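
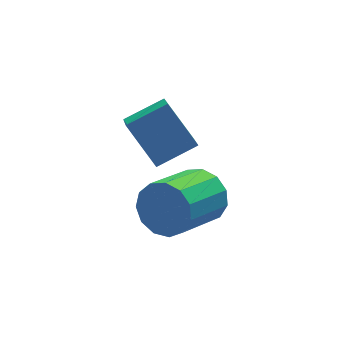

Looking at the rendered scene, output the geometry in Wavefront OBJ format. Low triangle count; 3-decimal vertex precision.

v 1.414 -3.872 -1.218
v 0.792 -2.81 0.096
v 1.753 -2.517 -2.152
v 1.131 -1.456 -0.838
v 2.789 -3.804 -0.622
v 2.167 -2.743 0.692
v 3.128 -2.45 -1.556
v 2.506 -1.388 -0.242
v 3.019 -3.416 -3.554
v 3.523 -3.526 -2.663
v 1.926 -4.614 -1.894
v 1.421 -4.504 -2.786
v 3.213 -3.038 -2.616
v 1.615 -4.126 -1.847
v 2.841 -2.669 -2.867
v 1.244 -3.758 -2.098
v 2.525 -2.538 -3.336
v 0.928 -3.627 -2.568
v 2.367 -2.686 -3.875
v 0.77 -3.774 -3.106
v 2.415 -3.065 -4.312
v 0.818 -4.153 -3.543
v 2.655 -3.556 -4.508
v 1.058 -4.644 -3.739
v 3.01 -4.002 -4.401
v 1.413 -5.09 -3.633
v 3.368 -4.262 -4.026
v 1.771 -5.35 -3.257
v 3.615 -4.254 -3.501
v 2.018 -5.342 -2.732
v 3.673 -3.979 -2.993
v 2.076 -5.068 -2.224
f 2 4 1
f 5 2 1
f 1 4 3
f 3 5 1
f 2 8 4
f 6 2 5
f 6 8 2
f 4 8 3
f 7 5 3
f 3 8 7
f 7 6 5
f 8 6 7
f 10 9 13
f 10 13 11
f 11 13 14
f 11 14 12
f 13 9 15
f 13 15 14
f 14 15 16
f 14 16 12
f 15 9 17
f 15 17 16
f 16 17 18
f 16 18 12
f 17 9 19
f 17 19 18
f 18 19 20
f 18 20 12
f 19 9 21
f 19 21 20
f 20 21 22
f 20 22 12
f 21 9 23
f 21 23 22
f 22 23 24
f 22 24 12
f 23 9 25
f 23 25 24
f 24 25 26
f 24 26 12
f 25 9 27
f 25 27 26
f 26 27 28
f 26 28 12
f 27 9 29
f 27 29 28
f 28 29 30
f 28 30 12
f 29 9 31
f 29 31 30
f 30 31 32
f 30 32 12
f 31 9 10
f 31 10 32
f 32 10 11
f 32 11 12



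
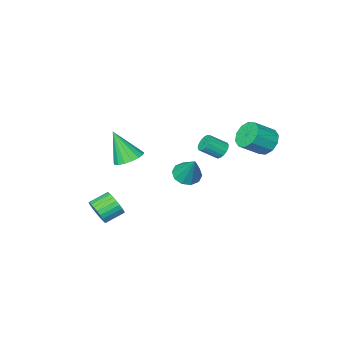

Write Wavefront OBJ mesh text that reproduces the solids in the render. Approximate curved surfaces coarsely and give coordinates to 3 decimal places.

v -1.852 -1.634 -1.284
v -1.152 -2.04 -1.103
v -1.668 -0.606 0.304
v -1.028 -1.628 -1.383
v -1.22 -1.219 -1.626
v -1.653 -0.968 -1.738
v -2.163 -0.971 -1.676
v -2.553 -1.228 -1.465
v -2.676 -1.639 -1.184
v -2.485 -2.048 -0.942
v -2.052 -2.299 -0.83
v -1.542 -2.296 -0.891
v -2.541 0.592 1.472
v -2.172 0.96 1.243
v -1.329 0.537 1.919
v -1.699 0.168 2.148
v -2.275 1.096 1.456
v -1.433 0.672 2.132
v -2.439 1.115 1.673
v -1.597 0.692 2.349
v -2.626 1.015 1.844
v -1.784 0.591 2.52
v -2.794 0.818 1.93
v -1.952 0.394 2.606
v -2.904 0.569 1.911
v -2.062 0.145 2.586
v -2.931 0.326 1.791
v -2.089 -0.098 2.467
v -2.869 0.143 1.598
v -2.026 -0.281 2.274
v -2.731 0.063 1.377
v -1.889 -0.361 2.053
v -2.55 0.104 1.177
v -1.708 -0.32 1.853
v -2.367 0.257 1.045
v -1.524 -0.167 1.721
v -2.223 0.487 1.011
v -1.381 0.063 1.686
v -2.153 0.741 1.082
v -1.311 0.317 1.758
v -3.667 2.969 2.97
v -3.147 2.985 2.273
v -2.014 2.747 3.112
v -2.533 2.731 3.81
v -3.183 3.486 2.465
v -2.05 3.248 3.304
v -3.405 3.79 2.849
v -2.271 3.552 3.688
v -3.726 3.78 3.28
v -2.593 3.542 4.12
v -4.025 3.46 3.593
v -2.891 3.222 4.432
v -4.186 2.953 3.668
v -3.053 2.715 4.507
v -4.15 2.452 3.476
v -3.017 2.214 4.315
v -3.929 2.148 3.092
v -2.795 1.91 3.931
v -3.607 2.158 2.66
v -2.474 1.92 3.5
v -3.309 2.478 2.348
v -2.175 2.24 3.187
v 1.358 -2.357 0.698
v 2.009 -2.811 0.319
v 1.782 -3.223 2.462
v 2.196 -2.456 0.448
v 2.191 -2.079 0.635
v 1.995 -1.765 0.836
v 1.653 -1.587 1.006
v 1.243 -1.585 1.105
v 0.86 -1.76 1.111
v 0.591 -2.072 1.023
v 0.498 -2.449 0.86
v 0.602 -2.805 0.66
v 0.879 -3.058 0.469
v 1.265 -3.151 0.33
v 1.673 -3.062 0.276
v 4.156 -1.065 -1.754
v 4.485 -0.816 -1.08
v 3.412 -0.667 -0.612
v 3.084 -0.915 -1.286
v 4.455 -0.55 -1.234
v 3.382 -0.401 -0.766
v 4.379 -0.363 -1.467
v 3.306 -0.214 -0.999
v 4.27 -0.283 -1.743
v 3.197 -0.134 -1.275
v 4.143 -0.321 -2.022
v 3.07 -0.172 -1.554
v 4.018 -0.473 -2.259
v 2.945 -0.324 -1.791
v 3.915 -0.715 -2.42
v 2.842 -0.566 -1.952
v 3.848 -1.01 -2.479
v 2.775 -0.861 -2.011
v 3.828 -1.313 -2.428
v 2.755 -1.164 -1.96
v 3.858 -1.579 -2.274
v 2.785 -1.43 -1.806
v 3.934 -1.766 -2.041
v 2.861 -1.617 -1.573
v 4.043 -1.846 -1.765
v 2.97 -1.697 -1.297
v 4.17 -1.808 -1.486
v 3.097 -1.659 -1.018
v 4.295 -1.656 -1.249
v 3.222 -1.507 -0.781
v 4.398 -1.414 -1.088
v 3.325 -1.265 -0.62
v 4.465 -1.119 -1.029
v 3.392 -0.97 -0.561
f 2 1 4
f 2 4 3
f 4 1 5
f 4 5 3
f 5 1 6
f 5 6 3
f 6 1 7
f 6 7 3
f 7 1 8
f 7 8 3
f 8 1 9
f 8 9 3
f 9 1 10
f 9 10 3
f 10 1 11
f 10 11 3
f 11 1 12
f 11 12 3
f 12 1 2
f 12 2 3
f 14 13 17
f 14 17 15
f 15 17 18
f 15 18 16
f 17 13 19
f 17 19 18
f 18 19 20
f 18 20 16
f 19 13 21
f 19 21 20
f 20 21 22
f 20 22 16
f 21 13 23
f 21 23 22
f 22 23 24
f 22 24 16
f 23 13 25
f 23 25 24
f 24 25 26
f 24 26 16
f 25 13 27
f 25 27 26
f 26 27 28
f 26 28 16
f 27 13 29
f 27 29 28
f 28 29 30
f 28 30 16
f 29 13 31
f 29 31 30
f 30 31 32
f 30 32 16
f 31 13 33
f 31 33 32
f 32 33 34
f 32 34 16
f 33 13 35
f 33 35 34
f 34 35 36
f 34 36 16
f 35 13 37
f 35 37 36
f 36 37 38
f 36 38 16
f 37 13 39
f 37 39 38
f 38 39 40
f 38 40 16
f 39 13 14
f 39 14 40
f 40 14 15
f 40 15 16
f 42 41 45
f 42 45 43
f 43 45 46
f 43 46 44
f 45 41 47
f 45 47 46
f 46 47 48
f 46 48 44
f 47 41 49
f 47 49 48
f 48 49 50
f 48 50 44
f 49 41 51
f 49 51 50
f 50 51 52
f 50 52 44
f 51 41 53
f 51 53 52
f 52 53 54
f 52 54 44
f 53 41 55
f 53 55 54
f 54 55 56
f 54 56 44
f 55 41 57
f 55 57 56
f 56 57 58
f 56 58 44
f 57 41 59
f 57 59 58
f 58 59 60
f 58 60 44
f 59 41 61
f 59 61 60
f 60 61 62
f 60 62 44
f 61 41 42
f 61 42 62
f 62 42 43
f 62 43 44
f 64 63 66
f 64 66 65
f 66 63 67
f 66 67 65
f 67 63 68
f 67 68 65
f 68 63 69
f 68 69 65
f 69 63 70
f 69 70 65
f 70 63 71
f 70 71 65
f 71 63 72
f 71 72 65
f 72 63 73
f 72 73 65
f 73 63 74
f 73 74 65
f 74 63 75
f 74 75 65
f 75 63 76
f 75 76 65
f 76 63 77
f 76 77 65
f 77 63 64
f 77 64 65
f 79 78 82
f 79 82 80
f 80 82 83
f 80 83 81
f 82 78 84
f 82 84 83
f 83 84 85
f 83 85 81
f 84 78 86
f 84 86 85
f 85 86 87
f 85 87 81
f 86 78 88
f 86 88 87
f 87 88 89
f 87 89 81
f 88 78 90
f 88 90 89
f 89 90 91
f 89 91 81
f 90 78 92
f 90 92 91
f 91 92 93
f 91 93 81
f 92 78 94
f 92 94 93
f 93 94 95
f 93 95 81
f 94 78 96
f 94 96 95
f 95 96 97
f 95 97 81
f 96 78 98
f 96 98 97
f 97 98 99
f 97 99 81
f 98 78 100
f 98 100 99
f 99 100 101
f 99 101 81
f 100 78 102
f 100 102 101
f 101 102 103
f 101 103 81
f 102 78 104
f 102 104 103
f 103 104 105
f 103 105 81
f 104 78 106
f 104 106 105
f 105 106 107
f 105 107 81
f 106 78 108
f 106 108 107
f 107 108 109
f 107 109 81
f 108 78 110
f 108 110 109
f 109 110 111
f 109 111 81
f 110 78 79
f 110 79 111
f 111 79 80
f 111 80 81



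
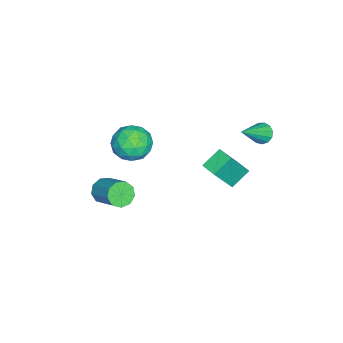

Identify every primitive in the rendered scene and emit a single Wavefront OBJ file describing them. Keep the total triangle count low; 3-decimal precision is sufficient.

v -2.279 -2.744 0.821
v -1.796 -1.958 0.107
v -0.584 -3.102 1.573
v -0.101 -2.316 0.859
v -0.81 -1.966 1.717
v -1.858 -1.745 1.252
v -0.522 -3.315 0.428
v -1.57 -3.094 -0.037
v -0.71 -2.311 -0.137
v -0.888 -1.477 0.66
v -1.492 -3.583 1.02
v -1.67 -2.749 1.817
v -2.186 -2.32 0.398
v -0.194 -2.74 1.282
v -0.611 -2.535 1.787
v -0.327 -2.072 1.367
v -2.223 -2.195 1.071
v -1.939 -1.733 0.651
v -1.359 -1.737 1.598
v -0.441 -3.327 1.029
v -0.157 -2.865 0.609
v -2.053 -2.988 0.313
v -1.769 -2.525 -0.107
v -1.021 -3.323 0.082
v -1.264 -2.065 -0.165
v -0.268 -2.275 0.277
v -0.516 -2.863 0.023
v -1.131 -2.733 -0.25
v -1.369 -1.575 0.303
v -0.373 -1.785 0.745
v -0.789 -1.579 1.25
v -1.405 -1.45 0.977
v -0.731 -1.782 0.16
v -2.007 -3.275 0.935
v -1.011 -3.485 1.377
v -0.975 -3.61 0.703
v -1.591 -3.481 0.43
v -2.112 -2.785 1.403
v -1.116 -2.995 1.845
v -1.249 -2.327 1.93
v -1.864 -2.197 1.657
v -1.649 -3.278 1.52
v 3.085 -2.531 0.954
v 3.631 -3.048 1.062
v 4.562 -1.867 2.014
v 4.015 -1.349 1.906
v 3.727 -2.775 0.629
v 4.658 -1.594 1.581
v 3.522 -2.388 0.349
v 4.453 -1.207 1.301
v 3.113 -2.068 0.352
v 4.044 -0.886 1.304
v 2.69 -1.964 0.636
v 3.621 -0.783 1.588
v 2.452 -2.125 1.069
v 3.383 -0.944 2.021
v 2.51 -2.476 1.448
v 3.441 -1.295 2.401
v 2.837 -2.853 1.596
v 3.768 -1.672 2.548
v 3.279 -3.079 1.443
v 4.21 -1.897 2.395
v 0.885 2.801 1.427
v 0.035 3.417 2.123
v 1.425 3.546 1.427
v 0.575 4.161 2.124
v 1.825 2.119 3.176
v 0.975 2.734 3.873
v 2.365 2.863 3.177
v 1.515 3.479 3.873
v -1.953 4.125 2.839
v -1.5 4.272 2.396
v -0.487 3.415 4.101
v -1.538 4.569 2.607
v -1.707 4.725 2.892
v -1.955 4.691 3.16
v -2.201 4.477 3.326
v -2.369 4.152 3.338
v -2.405 3.818 3.191
v -2.297 3.582 2.933
v -2.08 3.518 2.645
v -1.822 3.647 2.418
v -1.606 3.928 2.326
f 1 38 17
f 38 12 41
f 17 41 6
f 38 41 17
f 1 17 13
f 17 6 18
f 13 18 2
f 17 18 13
f 1 13 22
f 13 2 23
f 22 23 8
f 13 23 22
f 1 22 34
f 22 8 37
f 34 37 11
f 22 37 34
f 1 34 38
f 34 11 42
f 38 42 12
f 34 42 38
f 2 18 29
f 18 6 32
f 29 32 10
f 18 32 29
f 6 41 19
f 41 12 40
f 19 40 5
f 41 40 19
f 12 42 39
f 42 11 35
f 39 35 3
f 42 35 39
f 11 37 36
f 37 8 24
f 36 24 7
f 37 24 36
f 8 23 28
f 23 2 25
f 28 25 9
f 23 25 28
f 4 30 16
f 30 10 31
f 16 31 5
f 30 31 16
f 4 16 14
f 16 5 15
f 14 15 3
f 16 15 14
f 4 14 21
f 14 3 20
f 21 20 7
f 14 20 21
f 4 21 26
f 21 7 27
f 26 27 9
f 21 27 26
f 4 26 30
f 26 9 33
f 30 33 10
f 26 33 30
f 5 31 19
f 31 10 32
f 19 32 6
f 31 32 19
f 3 15 39
f 15 5 40
f 39 40 12
f 15 40 39
f 7 20 36
f 20 3 35
f 36 35 11
f 20 35 36
f 9 27 28
f 27 7 24
f 28 24 8
f 27 24 28
f 10 33 29
f 33 9 25
f 29 25 2
f 33 25 29
f 44 43 47
f 44 47 45
f 45 47 48
f 45 48 46
f 47 43 49
f 47 49 48
f 48 49 50
f 48 50 46
f 49 43 51
f 49 51 50
f 50 51 52
f 50 52 46
f 51 43 53
f 51 53 52
f 52 53 54
f 52 54 46
f 53 43 55
f 53 55 54
f 54 55 56
f 54 56 46
f 55 43 57
f 55 57 56
f 56 57 58
f 56 58 46
f 57 43 59
f 57 59 58
f 58 59 60
f 58 60 46
f 59 43 61
f 59 61 60
f 60 61 62
f 60 62 46
f 61 43 44
f 61 44 62
f 62 44 45
f 62 45 46
f 64 66 63
f 67 64 63
f 63 66 65
f 65 67 63
f 64 70 66
f 68 64 67
f 68 70 64
f 66 70 65
f 69 67 65
f 65 70 69
f 69 68 67
f 70 68 69
f 72 71 74
f 72 74 73
f 74 71 75
f 74 75 73
f 75 71 76
f 75 76 73
f 76 71 77
f 76 77 73
f 77 71 78
f 77 78 73
f 78 71 79
f 78 79 73
f 79 71 80
f 79 80 73
f 80 71 81
f 80 81 73
f 81 71 82
f 81 82 73
f 82 71 83
f 82 83 73
f 83 71 72
f 83 72 73



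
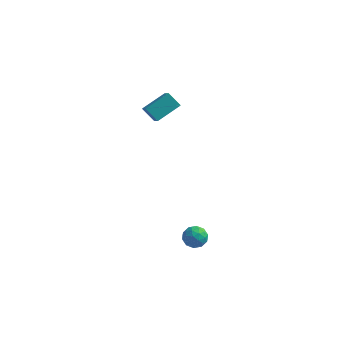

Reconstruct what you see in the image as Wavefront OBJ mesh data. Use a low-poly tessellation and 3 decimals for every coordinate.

v 1.519 -0.994 -3.603
v 2.046 -1.319 -4.039
v 0.854 -2.021 -3.641
v 1.381 -2.346 -4.077
v 1.532 -2.192 -3.351
v 1.943 -1.557 -3.328
v 0.957 -1.783 -4.352
v 1.368 -1.148 -4.329
v 1.699 -1.807 -4.502
v 2.054 -2.06 -3.883
v 0.846 -1.28 -3.797
v 1.201 -1.533 -3.178
v 1.841 -1.066 -3.818
v 1.059 -2.274 -3.862
v 1.148 -2.183 -3.436
v 1.457 -2.375 -3.692
v 1.781 -1.206 -3.4
v 2.09 -1.397 -3.656
v 1.788 -1.911 -3.252
v 0.81 -1.943 -4.024
v 1.119 -2.134 -4.28
v 1.443 -0.965 -3.988
v 1.752 -1.157 -4.244
v 1.112 -1.429 -4.428
v 1.947 -1.544 -4.346
v 1.555 -2.148 -4.368
v 1.306 -1.817 -4.53
v 1.548 -1.443 -4.516
v 2.155 -1.693 -3.982
v 1.764 -2.297 -4.004
v 1.853 -2.206 -3.578
v 2.095 -1.833 -3.564
v 1.951 -1.979 -4.254
v 1.136 -1.043 -3.676
v 0.745 -1.647 -3.698
v 0.805 -1.507 -4.116
v 1.047 -1.134 -4.102
v 1.345 -1.192 -3.312
v 0.953 -1.796 -3.334
v 1.352 -1.897 -3.164
v 1.594 -1.523 -3.15
v 0.949 -1.361 -3.426
v -1.71 0.756 3.189
v -2.477 0.878 3.91
v -2.28 1.61 2.441
v -3.046 1.731 3.162
v -0.854 1.949 3.898
v -1.62 2.07 4.619
v -1.423 2.802 3.15
v -2.19 2.924 3.871
f 1 38 17
f 38 12 41
f 17 41 6
f 38 41 17
f 1 17 13
f 17 6 18
f 13 18 2
f 17 18 13
f 1 13 22
f 13 2 23
f 22 23 8
f 13 23 22
f 1 22 34
f 22 8 37
f 34 37 11
f 22 37 34
f 1 34 38
f 34 11 42
f 38 42 12
f 34 42 38
f 2 18 29
f 18 6 32
f 29 32 10
f 18 32 29
f 6 41 19
f 41 12 40
f 19 40 5
f 41 40 19
f 12 42 39
f 42 11 35
f 39 35 3
f 42 35 39
f 11 37 36
f 37 8 24
f 36 24 7
f 37 24 36
f 8 23 28
f 23 2 25
f 28 25 9
f 23 25 28
f 4 30 16
f 30 10 31
f 16 31 5
f 30 31 16
f 4 16 14
f 16 5 15
f 14 15 3
f 16 15 14
f 4 14 21
f 14 3 20
f 21 20 7
f 14 20 21
f 4 21 26
f 21 7 27
f 26 27 9
f 21 27 26
f 4 26 30
f 26 9 33
f 30 33 10
f 26 33 30
f 5 31 19
f 31 10 32
f 19 32 6
f 31 32 19
f 3 15 39
f 15 5 40
f 39 40 12
f 15 40 39
f 7 20 36
f 20 3 35
f 36 35 11
f 20 35 36
f 9 27 28
f 27 7 24
f 28 24 8
f 27 24 28
f 10 33 29
f 33 9 25
f 29 25 2
f 33 25 29
f 44 46 43
f 47 44 43
f 43 46 45
f 45 47 43
f 44 50 46
f 48 44 47
f 48 50 44
f 46 50 45
f 49 47 45
f 45 50 49
f 49 48 47
f 50 48 49



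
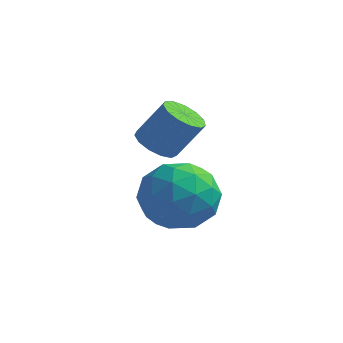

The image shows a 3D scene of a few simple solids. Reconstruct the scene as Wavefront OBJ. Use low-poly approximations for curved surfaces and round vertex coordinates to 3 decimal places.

v -0.528 0.631 -0.969
v 0.021 0.408 -1.237
v 0.676 0.726 -0.159
v 0.128 0.949 0.109
v -0.002 0.762 -1.327
v 0.654 1.08 -0.25
v -0.191 1.075 -1.304
v 0.464 1.392 -0.227
v -0.488 1.247 -1.174
v 0.168 1.564 -0.097
v -0.797 1.223 -0.979
v -0.142 1.54 0.098
v -1.02 1.011 -0.781
v -0.365 1.329 0.296
v -1.088 0.679 -0.642
v -0.432 0.997 0.435
v -0.977 0.332 -0.607
v -0.322 0.649 0.47
v -0.724 0.079 -0.687
v -0.069 0.397 0.39
v -0.408 0.002 -0.856
v 0.247 0.32 0.221
v -0.131 0.125 -1.061
v 0.525 0.442 0.016
v 0.366 1.47 -2.042
v 0.934 1.289 -3.033
v -0.654 -0.069 -2.347
v -0.086 -0.25 -3.338
v 0.46 -0.378 -2.326
v 1.091 0.574 -2.138
v -0.811 0.646 -3.242
v -0.18 1.598 -3.054
v 0.207 0.78 -3.775
v 0.993 0.147 -3.209
v -0.713 1.073 -2.171
v 0.073 0.44 -1.605
v 0.74 1.515 -2.511
v -0.46 -0.295 -2.869
v -0.139 -0.37 -2.274
v 0.195 -0.476 -2.857
v 0.832 1.094 -1.985
v 1.166 0.988 -2.567
v 0.887 0.008 -2.152
v -0.886 0.232 -2.813
v -0.552 0.126 -3.395
v 0.085 1.696 -2.523
v 0.419 1.59 -3.106
v -0.607 1.212 -3.228
v 0.646 1.109 -3.529
v 0.047 0.205 -3.708
v -0.379 0.731 -3.652
v -0.009 1.29 -3.541
v 1.108 0.737 -3.197
v 0.508 -0.167 -3.376
v 0.829 -0.242 -2.781
v 1.2 0.317 -2.67
v 0.681 0.438 -3.632
v -0.228 1.387 -2.004
v -0.828 0.483 -2.183
v -0.92 0.903 -2.71
v -0.549 1.462 -2.599
v 0.233 1.015 -1.672
v -0.366 0.111 -1.851
v 0.289 -0.07 -1.839
v 0.659 0.489 -1.728
v -0.401 0.782 -1.748
f 2 1 5
f 2 5 3
f 3 5 6
f 3 6 4
f 5 1 7
f 5 7 6
f 6 7 8
f 6 8 4
f 7 1 9
f 7 9 8
f 8 9 10
f 8 10 4
f 9 1 11
f 9 11 10
f 10 11 12
f 10 12 4
f 11 1 13
f 11 13 12
f 12 13 14
f 12 14 4
f 13 1 15
f 13 15 14
f 14 15 16
f 14 16 4
f 15 1 17
f 15 17 16
f 16 17 18
f 16 18 4
f 17 1 19
f 17 19 18
f 18 19 20
f 18 20 4
f 19 1 21
f 19 21 20
f 20 21 22
f 20 22 4
f 21 1 23
f 21 23 22
f 22 23 24
f 22 24 4
f 23 1 2
f 23 2 24
f 24 2 3
f 24 3 4
f 25 62 41
f 62 36 65
f 41 65 30
f 62 65 41
f 25 41 37
f 41 30 42
f 37 42 26
f 41 42 37
f 25 37 46
f 37 26 47
f 46 47 32
f 37 47 46
f 25 46 58
f 46 32 61
f 58 61 35
f 46 61 58
f 25 58 62
f 58 35 66
f 62 66 36
f 58 66 62
f 26 42 53
f 42 30 56
f 53 56 34
f 42 56 53
f 30 65 43
f 65 36 64
f 43 64 29
f 65 64 43
f 36 66 63
f 66 35 59
f 63 59 27
f 66 59 63
f 35 61 60
f 61 32 48
f 60 48 31
f 61 48 60
f 32 47 52
f 47 26 49
f 52 49 33
f 47 49 52
f 28 54 40
f 54 34 55
f 40 55 29
f 54 55 40
f 28 40 38
f 40 29 39
f 38 39 27
f 40 39 38
f 28 38 45
f 38 27 44
f 45 44 31
f 38 44 45
f 28 45 50
f 45 31 51
f 50 51 33
f 45 51 50
f 28 50 54
f 50 33 57
f 54 57 34
f 50 57 54
f 29 55 43
f 55 34 56
f 43 56 30
f 55 56 43
f 27 39 63
f 39 29 64
f 63 64 36
f 39 64 63
f 31 44 60
f 44 27 59
f 60 59 35
f 44 59 60
f 33 51 52
f 51 31 48
f 52 48 32
f 51 48 52
f 34 57 53
f 57 33 49
f 53 49 26
f 57 49 53



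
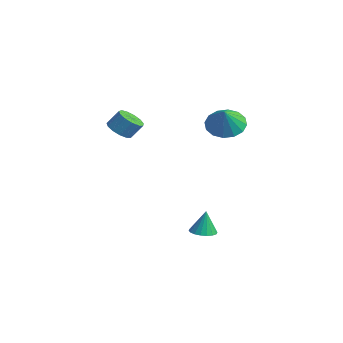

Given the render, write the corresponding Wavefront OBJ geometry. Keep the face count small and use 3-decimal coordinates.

v 0.453 -0.837 2.769
v 0.936 -1.412 2.978
v 1.23 -0.859 3.821
v 0.747 -0.283 3.611
v 1.169 -1.143 2.72
v 1.463 -0.59 3.563
v 1.174 -0.777 2.478
v 1.468 -0.224 3.32
v 0.951 -0.429 2.328
v 1.245 0.124 3.17
v 0.57 -0.211 2.317
v 0.863 0.342 3.16
v 0.151 -0.192 2.451
v 0.445 0.362 3.293
v -0.171 -0.377 2.685
v 0.123 0.176 3.527
v -0.296 -0.708 2.945
v -0.002 -0.155 3.788
v -0.182 -1.08 3.15
v 0.112 -0.527 3.993
v 0.133 -1.375 3.234
v 0.427 -0.822 4.076
v 0.55 -1.499 3.17
v 0.844 -0.945 4.012
v 3.18 3.783 3.343
v 3.803 4.652 3.317
v 3.96 3.257 4.497
v 3.388 4.784 3.658
v 2.916 4.648 3.915
v 2.515 4.28 4.019
v 2.292 3.779 3.941
v 2.307 3.279 3.703
v 2.556 2.914 3.368
v 2.971 2.782 3.027
v 3.443 2.919 2.77
v 3.844 3.286 2.667
v 4.067 3.787 2.745
v 4.052 4.287 2.983
v 3.389 2.415 -3.9
v 4.104 2.265 -3.882
v 3.391 2.585 -2.5
v 4.098 2.588 -3.922
v 3.952 2.876 -3.957
v 3.695 3.073 -3.98
v 3.377 3.139 -3.988
v 3.061 3.062 -3.978
v 2.811 2.857 -3.953
v 2.675 2.564 -3.917
v 2.68 2.241 -3.878
v 2.826 1.953 -3.843
v 3.084 1.757 -3.819
v 3.402 1.69 -3.811
v 3.717 1.767 -3.821
v 3.968 1.972 -3.846
f 2 1 5
f 2 5 3
f 3 5 6
f 3 6 4
f 5 1 7
f 5 7 6
f 6 7 8
f 6 8 4
f 7 1 9
f 7 9 8
f 8 9 10
f 8 10 4
f 9 1 11
f 9 11 10
f 10 11 12
f 10 12 4
f 11 1 13
f 11 13 12
f 12 13 14
f 12 14 4
f 13 1 15
f 13 15 14
f 14 15 16
f 14 16 4
f 15 1 17
f 15 17 16
f 16 17 18
f 16 18 4
f 17 1 19
f 17 19 18
f 18 19 20
f 18 20 4
f 19 1 21
f 19 21 20
f 20 21 22
f 20 22 4
f 21 1 23
f 21 23 22
f 22 23 24
f 22 24 4
f 23 1 2
f 23 2 24
f 24 2 3
f 24 3 4
f 26 25 28
f 26 28 27
f 28 25 29
f 28 29 27
f 29 25 30
f 29 30 27
f 30 25 31
f 30 31 27
f 31 25 32
f 31 32 27
f 32 25 33
f 32 33 27
f 33 25 34
f 33 34 27
f 34 25 35
f 34 35 27
f 35 25 36
f 35 36 27
f 36 25 37
f 36 37 27
f 37 25 38
f 37 38 27
f 38 25 26
f 38 26 27
f 40 39 42
f 40 42 41
f 42 39 43
f 42 43 41
f 43 39 44
f 43 44 41
f 44 39 45
f 44 45 41
f 45 39 46
f 45 46 41
f 46 39 47
f 46 47 41
f 47 39 48
f 47 48 41
f 48 39 49
f 48 49 41
f 49 39 50
f 49 50 41
f 50 39 51
f 50 51 41
f 51 39 52
f 51 52 41
f 52 39 53
f 52 53 41
f 53 39 54
f 53 54 41
f 54 39 40
f 54 40 41



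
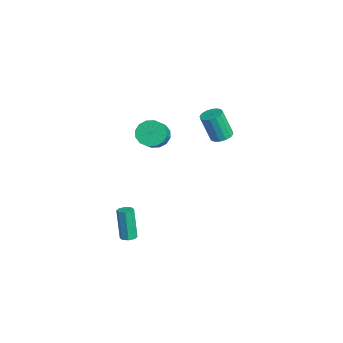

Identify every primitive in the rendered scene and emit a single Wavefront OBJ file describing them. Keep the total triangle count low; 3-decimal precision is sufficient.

v -1.29 -3.216 -4.208
v -0.876 -2.965 -4.083
v -1.456 -2.993 -2.107
v -1.87 -3.244 -2.232
v -1.168 -2.733 -4.166
v -1.749 -2.761 -2.189
v -1.532 -2.784 -4.273
v -2.113 -2.811 -2.297
v -1.754 -3.088 -4.343
v -2.334 -3.116 -2.366
v -1.704 -3.467 -4.333
v -2.284 -3.495 -2.357
v -1.411 -3.699 -4.251
v -1.992 -3.727 -2.274
v -1.047 -3.649 -4.143
v -1.628 -3.676 -2.167
v -0.826 -3.344 -4.074
v -1.406 -3.372 -2.097
v -3.32 2.895 1.915
v -2.687 2.596 1.919
v -2.967 2.027 3.689
v -3.6 2.325 3.685
v -2.632 2.935 2.037
v -2.912 2.366 3.807
v -2.762 3.262 2.122
v -3.041 2.693 3.891
v -3.041 3.491 2.151
v -3.32 2.922 3.921
v -3.395 3.561 2.117
v -3.675 2.991 3.887
v -3.729 3.451 2.029
v -4.009 2.882 3.799
v -3.953 3.193 1.911
v -4.233 2.624 3.681
v -4.008 2.854 1.793
v -4.288 2.285 3.563
v -3.879 2.527 1.709
v -4.158 1.958 3.478
v -3.6 2.298 1.679
v -3.879 1.729 3.449
v -3.245 2.229 1.713
v -3.525 1.659 3.483
v -2.911 2.338 1.801
v -3.191 1.769 3.571
v -2.482 -1.305 3.39
v -2.026 -1.643 2.691
v -0.762 -2.212 3.791
v -1.218 -1.875 4.49
v -1.87 -1.206 2.738
v -0.606 -1.776 3.838
v -1.878 -0.796 2.959
v -0.614 -1.366 4.059
v -2.048 -0.523 3.296
v -0.783 -1.092 4.396
v -2.334 -0.459 3.658
v -1.069 -1.028 4.758
v -2.66 -0.622 3.948
v -1.395 -1.191 5.048
v -2.938 -0.968 4.089
v -1.674 -1.537 5.189
v -3.094 -1.404 4.042
v -1.83 -1.974 5.142
v -3.086 -1.814 3.821
v -1.822 -2.384 4.921
v -2.917 -2.088 3.484
v -1.652 -2.657 4.584
v -2.631 -2.152 3.122
v -1.366 -2.721 4.222
v -2.305 -1.989 2.832
v -1.04 -2.558 3.932
f 2 1 5
f 2 5 3
f 3 5 6
f 3 6 4
f 5 1 7
f 5 7 6
f 6 7 8
f 6 8 4
f 7 1 9
f 7 9 8
f 8 9 10
f 8 10 4
f 9 1 11
f 9 11 10
f 10 11 12
f 10 12 4
f 11 1 13
f 11 13 12
f 12 13 14
f 12 14 4
f 13 1 15
f 13 15 14
f 14 15 16
f 14 16 4
f 15 1 17
f 15 17 16
f 16 17 18
f 16 18 4
f 17 1 2
f 17 2 18
f 18 2 3
f 18 3 4
f 20 19 23
f 20 23 21
f 21 23 24
f 21 24 22
f 23 19 25
f 23 25 24
f 24 25 26
f 24 26 22
f 25 19 27
f 25 27 26
f 26 27 28
f 26 28 22
f 27 19 29
f 27 29 28
f 28 29 30
f 28 30 22
f 29 19 31
f 29 31 30
f 30 31 32
f 30 32 22
f 31 19 33
f 31 33 32
f 32 33 34
f 32 34 22
f 33 19 35
f 33 35 34
f 34 35 36
f 34 36 22
f 35 19 37
f 35 37 36
f 36 37 38
f 36 38 22
f 37 19 39
f 37 39 38
f 38 39 40
f 38 40 22
f 39 19 41
f 39 41 40
f 40 41 42
f 40 42 22
f 41 19 43
f 41 43 42
f 42 43 44
f 42 44 22
f 43 19 20
f 43 20 44
f 44 20 21
f 44 21 22
f 46 45 49
f 46 49 47
f 47 49 50
f 47 50 48
f 49 45 51
f 49 51 50
f 50 51 52
f 50 52 48
f 51 45 53
f 51 53 52
f 52 53 54
f 52 54 48
f 53 45 55
f 53 55 54
f 54 55 56
f 54 56 48
f 55 45 57
f 55 57 56
f 56 57 58
f 56 58 48
f 57 45 59
f 57 59 58
f 58 59 60
f 58 60 48
f 59 45 61
f 59 61 60
f 60 61 62
f 60 62 48
f 61 45 63
f 61 63 62
f 62 63 64
f 62 64 48
f 63 45 65
f 63 65 64
f 64 65 66
f 64 66 48
f 65 45 67
f 65 67 66
f 66 67 68
f 66 68 48
f 67 45 69
f 67 69 68
f 68 69 70
f 68 70 48
f 69 45 46
f 69 46 70
f 70 46 47
f 70 47 48



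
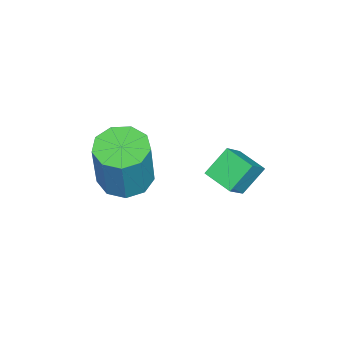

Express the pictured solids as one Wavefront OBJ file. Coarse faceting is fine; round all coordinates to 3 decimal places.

v -1.791 -0.959 1.823
v -0.988 -0.669 1.572
v -0.406 -0.57 3.546
v -1.209 -0.861 3.797
v -1.362 -0.197 1.659
v -0.781 -0.098 3.633
v -1.937 -0.081 1.822
v -1.356 0.017 3.796
v -2.444 -0.377 1.986
v -1.862 -0.278 3.96
v -2.645 -0.945 2.074
v -2.063 -0.846 4.048
v -2.446 -1.52 2.044
v -1.865 -1.421 4.018
v -1.941 -1.832 1.911
v -1.359 -1.734 3.885
v -1.366 -1.736 1.737
v -0.784 -1.638 3.71
v -0.989 -1.277 1.603
v -0.408 -1.178 3.577
v -3.068 2.259 2.858
v -2.29 2.076 3.629
v -2.64 3.171 2.643
v -1.862 2.988 3.414
v -2.418 1.772 2.086
v -1.64 1.589 2.857
v -1.99 2.684 1.871
v -1.212 2.501 2.642
f 2 1 5
f 2 5 3
f 3 5 6
f 3 6 4
f 5 1 7
f 5 7 6
f 6 7 8
f 6 8 4
f 7 1 9
f 7 9 8
f 8 9 10
f 8 10 4
f 9 1 11
f 9 11 10
f 10 11 12
f 10 12 4
f 11 1 13
f 11 13 12
f 12 13 14
f 12 14 4
f 13 1 15
f 13 15 14
f 14 15 16
f 14 16 4
f 15 1 17
f 15 17 16
f 16 17 18
f 16 18 4
f 17 1 19
f 17 19 18
f 18 19 20
f 18 20 4
f 19 1 2
f 19 2 20
f 20 2 3
f 20 3 4
f 22 24 21
f 25 22 21
f 21 24 23
f 23 25 21
f 22 28 24
f 26 22 25
f 26 28 22
f 24 28 23
f 27 25 23
f 23 28 27
f 27 26 25
f 28 26 27



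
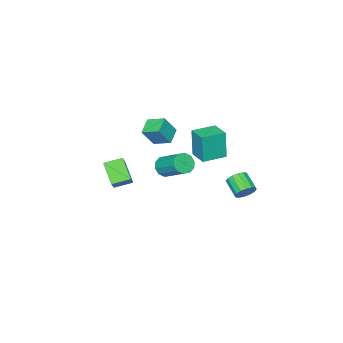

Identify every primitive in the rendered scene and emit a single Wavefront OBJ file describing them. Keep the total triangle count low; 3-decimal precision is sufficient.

v -1.764 -1.334 1.635
v -1.864 -1.512 3.484
v -1.301 -0.16 1.774
v -1.401 -0.337 3.622
v -0.379 -1.883 1.658
v -0.479 -2.06 3.506
v 0.084 -0.708 1.796
v -0.016 -0.886 3.645
v -3.361 -0.406 -2.545
v -2.848 -0.326 -2.075
v -3.247 -1.355 -1.465
v -3.759 -1.434 -1.935
v -3.128 -0.139 -1.941
v -3.526 -1.167 -1.332
v -3.47 -0.023 -1.969
v -3.869 -1.051 -1.36
v -3.783 -0.009 -2.151
v -4.181 -1.037 -1.542
v -3.982 -0.102 -2.439
v -4.381 -1.13 -1.83
v -4.016 -0.276 -2.755
v -4.414 -1.305 -2.146
v -3.873 -0.485 -3.015
v -4.272 -1.514 -2.405
v -3.594 -0.673 -3.148
v -3.992 -1.701 -2.539
v -3.251 -0.789 -3.12
v -3.65 -1.817 -2.511
v -2.939 -0.803 -2.938
v -3.337 -1.831 -2.329
v -2.739 -0.71 -2.65
v -3.138 -1.738 -2.041
v -2.706 -0.535 -2.334
v -3.104 -1.564 -1.725
v 0.419 -3.239 0.374
v 0.86 -3.595 0.834
v 0.982 -2.056 1.907
v 0.541 -1.701 1.446
v 1.116 -3.397 0.52
v 1.239 -1.858 1.593
v 1.106 -3.139 0.15
v 1.229 -1.6 1.223
v 0.834 -2.919 -0.134
v 0.956 -1.38 0.939
v 0.403 -2.821 -0.225
v 0.525 -1.282 0.848
v -0.022 -2.884 -0.087
v 0.1 -1.345 0.986
v -0.279 -3.082 0.227
v -0.156 -1.543 1.3
v -0.269 -3.34 0.597
v -0.146 -1.801 1.67
v 0.004 -3.56 0.881
v 0.126 -2.021 1.954
v 0.435 -3.658 0.972
v 0.557 -2.119 2.045
v 2.985 -3.342 0.328
v 2.569 -4.341 1.381
v 4.207 -2.344 1.759
v 3.791 -3.343 2.812
v 3.849 -3.997 0.048
v 3.433 -4.996 1.101
v 5.071 -2.999 1.479
v 4.655 -3.998 2.532
v 0.055 -4.026 2.846
v -0.22 -2.964 3.282
v 0.984 -3.613 2.426
v 0.709 -2.551 2.862
v 0.711 -4.329 3.998
v 0.436 -3.267 4.434
v 1.64 -3.916 3.578
v 1.365 -2.854 4.014
f 2 4 1
f 5 2 1
f 1 4 3
f 3 5 1
f 2 8 4
f 6 2 5
f 6 8 2
f 4 8 3
f 7 5 3
f 3 8 7
f 7 6 5
f 8 6 7
f 10 9 13
f 10 13 11
f 11 13 14
f 11 14 12
f 13 9 15
f 13 15 14
f 14 15 16
f 14 16 12
f 15 9 17
f 15 17 16
f 16 17 18
f 16 18 12
f 17 9 19
f 17 19 18
f 18 19 20
f 18 20 12
f 19 9 21
f 19 21 20
f 20 21 22
f 20 22 12
f 21 9 23
f 21 23 22
f 22 23 24
f 22 24 12
f 23 9 25
f 23 25 24
f 24 25 26
f 24 26 12
f 25 9 27
f 25 27 26
f 26 27 28
f 26 28 12
f 27 9 29
f 27 29 28
f 28 29 30
f 28 30 12
f 29 9 31
f 29 31 30
f 30 31 32
f 30 32 12
f 31 9 33
f 31 33 32
f 32 33 34
f 32 34 12
f 33 9 10
f 33 10 34
f 34 10 11
f 34 11 12
f 36 35 39
f 36 39 37
f 37 39 40
f 37 40 38
f 39 35 41
f 39 41 40
f 40 41 42
f 40 42 38
f 41 35 43
f 41 43 42
f 42 43 44
f 42 44 38
f 43 35 45
f 43 45 44
f 44 45 46
f 44 46 38
f 45 35 47
f 45 47 46
f 46 47 48
f 46 48 38
f 47 35 49
f 47 49 48
f 48 49 50
f 48 50 38
f 49 35 51
f 49 51 50
f 50 51 52
f 50 52 38
f 51 35 53
f 51 53 52
f 52 53 54
f 52 54 38
f 53 35 55
f 53 55 54
f 54 55 56
f 54 56 38
f 55 35 36
f 55 36 56
f 56 36 37
f 56 37 38
f 58 60 57
f 61 58 57
f 57 60 59
f 59 61 57
f 58 64 60
f 62 58 61
f 62 64 58
f 60 64 59
f 63 61 59
f 59 64 63
f 63 62 61
f 64 62 63
f 66 68 65
f 69 66 65
f 65 68 67
f 67 69 65
f 66 72 68
f 70 66 69
f 70 72 66
f 68 72 67
f 71 69 67
f 67 72 71
f 71 70 69
f 72 70 71



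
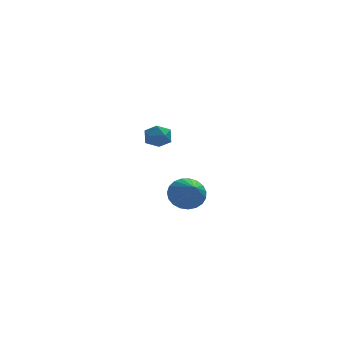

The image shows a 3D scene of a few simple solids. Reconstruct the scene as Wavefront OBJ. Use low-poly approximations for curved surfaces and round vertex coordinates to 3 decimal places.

v 0.028 3.946 -1.724
v 0.461 3.798 -2.392
v -0.561 2.782 -1.848
v -0.128 2.634 -2.516
v 0.237 2.655 -1.793
v 0.601 3.374 -1.717
v -0.701 3.206 -2.523
v -0.337 3.925 -2.447
v 0.011 3.341 -2.886
v 0.59 3 -2.435
v -0.69 3.58 -1.805
v -0.111 3.239 -1.354
v 0.653 -2.702 -3.408
v 1.558 -2.81 -3.708
v 0.847 -4.238 -2.272
v 1.603 -2.57 -3.392
v 1.484 -2.353 -3.079
v 1.221 -2.197 -2.823
v 0.86 -2.128 -2.668
v 0.463 -2.158 -2.641
v 0.098 -2.283 -2.746
v -0.17 -2.48 -2.966
v -0.296 -2.715 -3.263
v -0.258 -2.949 -3.585
v -0.063 -3.139 -3.876
v 0.256 -3.255 -4.086
v 0.644 -3.274 -4.179
v 1.033 -3.195 -4.139
v 1.356 -3.031 -3.973
f 1 12 6
f 1 6 2
f 1 2 8
f 1 8 11
f 1 11 12
f 2 6 10
f 6 12 5
f 12 11 3
f 11 8 7
f 8 2 9
f 4 10 5
f 4 5 3
f 4 3 7
f 4 7 9
f 4 9 10
f 5 10 6
f 3 5 12
f 7 3 11
f 9 7 8
f 10 9 2
f 14 13 16
f 14 16 15
f 16 13 17
f 16 17 15
f 17 13 18
f 17 18 15
f 18 13 19
f 18 19 15
f 19 13 20
f 19 20 15
f 20 13 21
f 20 21 15
f 21 13 22
f 21 22 15
f 22 13 23
f 22 23 15
f 23 13 24
f 23 24 15
f 24 13 25
f 24 25 15
f 25 13 26
f 25 26 15
f 26 13 27
f 26 27 15
f 27 13 28
f 27 28 15
f 28 13 29
f 28 29 15
f 29 13 14
f 29 14 15



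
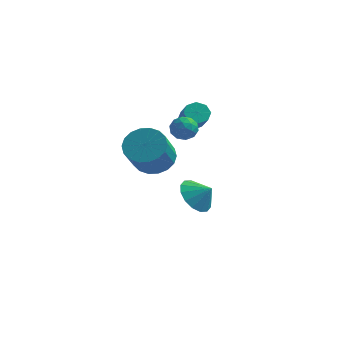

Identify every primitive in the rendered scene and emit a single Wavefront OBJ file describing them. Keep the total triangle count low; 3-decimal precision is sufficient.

v 2.481 -0.887 3.675
v 2.86 -0.491 3.215
v 3.4 -1.569 3.845
v 3.779 -1.173 3.385
v 3.586 -0.9 4.017
v 3.018 -0.479 3.912
v 3.242 -1.581 3.148
v 2.674 -1.16 3.043
v 3.33 -0.92 2.889
v 3.542 -0.499 3.427
v 2.718 -1.561 3.633
v 2.93 -1.14 4.171
v 2.59 -0.629 3.43
v 3.67 -1.431 3.63
v 3.557 -1.27 4.002
v 3.779 -1.038 3.731
v 2.683 -0.622 3.84
v 2.905 -0.39 3.57
v 3.332 -0.63 4.041
v 3.355 -1.67 3.49
v 3.577 -1.438 3.22
v 2.481 -1.022 3.329
v 2.703 -0.79 3.058
v 2.928 -1.43 3.019
v 3.089 -0.649 2.968
v 3.629 -1.049 3.068
v 3.313 -1.289 2.929
v 2.98 -1.042 2.867
v 3.213 -0.401 3.284
v 3.754 -0.802 3.384
v 3.64 -0.642 3.756
v 3.306 -0.394 3.694
v 3.49 -0.653 3.093
v 2.506 -1.258 3.676
v 3.047 -1.659 3.776
v 2.954 -1.666 3.366
v 2.62 -1.418 3.304
v 2.631 -1.011 3.992
v 3.171 -1.411 4.092
v 3.28 -1.018 4.193
v 2.947 -0.771 4.131
v 2.77 -1.407 3.967
v 1.923 -1.73 1.778
v 2.953 -1.529 1.926
v 3.007 -2.869 3.37
v 1.977 -3.07 3.222
v 2.743 -1.223 2.218
v 2.798 -2.563 3.661
v 2.371 -1.018 2.423
v 2.426 -2.358 3.866
v 1.91 -0.954 2.5
v 1.965 -2.293 3.943
v 1.452 -1.043 2.434
v 1.506 -2.383 3.877
v 1.086 -1.269 2.238
v 1.141 -2.609 3.681
v 0.887 -1.586 1.952
v 0.942 -2.926 3.395
v 0.893 -1.931 1.63
v 0.947 -3.271 3.074
v 1.102 -2.237 1.339
v 1.157 -3.577 2.782
v 1.474 -2.442 1.134
v 1.529 -3.782 2.577
v 1.935 -2.507 1.057
v 1.99 -3.846 2.5
v 2.394 -2.417 1.123
v 2.448 -3.757 2.566
v 2.759 -2.191 1.319
v 2.814 -3.531 2.762
v 2.958 -1.874 1.605
v 3.013 -3.214 3.048
v 2.544 2.316 -2.852
v 3.222 2.618 -3.65
v 3.376 2.304 -2.148
v 3.038 3.101 -3.424
v 2.721 3.374 -3.045
v 2.357 3.363 -2.614
v 2.043 3.072 -2.247
v 1.863 2.578 -2.042
v 1.865 2.014 -2.054
v 2.05 1.53 -2.28
v 2.366 1.258 -2.659
v 2.731 1.269 -3.09
v 3.045 1.56 -3.457
v 3.225 2.054 -3.662
v 1.883 3.487 1.794
v 2.453 3.852 1.728
v 3.027 3.117 2.619
v 2.457 2.753 2.686
v 2.135 4.045 2.091
v 2.709 3.31 2.983
v 1.669 3.911 2.281
v 2.243 3.176 3.173
v 1.329 3.529 2.185
v 1.902 2.794 3.077
v 1.313 3.123 1.861
v 1.887 2.388 2.752
v 1.631 2.93 1.497
v 2.205 2.195 2.389
v 2.097 3.064 1.307
v 2.671 2.329 2.199
v 2.438 3.446 1.403
v 3.011 2.711 2.295
f 1 38 17
f 38 12 41
f 17 41 6
f 38 41 17
f 1 17 13
f 17 6 18
f 13 18 2
f 17 18 13
f 1 13 22
f 13 2 23
f 22 23 8
f 13 23 22
f 1 22 34
f 22 8 37
f 34 37 11
f 22 37 34
f 1 34 38
f 34 11 42
f 38 42 12
f 34 42 38
f 2 18 29
f 18 6 32
f 29 32 10
f 18 32 29
f 6 41 19
f 41 12 40
f 19 40 5
f 41 40 19
f 12 42 39
f 42 11 35
f 39 35 3
f 42 35 39
f 11 37 36
f 37 8 24
f 36 24 7
f 37 24 36
f 8 23 28
f 23 2 25
f 28 25 9
f 23 25 28
f 4 30 16
f 30 10 31
f 16 31 5
f 30 31 16
f 4 16 14
f 16 5 15
f 14 15 3
f 16 15 14
f 4 14 21
f 14 3 20
f 21 20 7
f 14 20 21
f 4 21 26
f 21 7 27
f 26 27 9
f 21 27 26
f 4 26 30
f 26 9 33
f 30 33 10
f 26 33 30
f 5 31 19
f 31 10 32
f 19 32 6
f 31 32 19
f 3 15 39
f 15 5 40
f 39 40 12
f 15 40 39
f 7 20 36
f 20 3 35
f 36 35 11
f 20 35 36
f 9 27 28
f 27 7 24
f 28 24 8
f 27 24 28
f 10 33 29
f 33 9 25
f 29 25 2
f 33 25 29
f 44 43 47
f 44 47 45
f 45 47 48
f 45 48 46
f 47 43 49
f 47 49 48
f 48 49 50
f 48 50 46
f 49 43 51
f 49 51 50
f 50 51 52
f 50 52 46
f 51 43 53
f 51 53 52
f 52 53 54
f 52 54 46
f 53 43 55
f 53 55 54
f 54 55 56
f 54 56 46
f 55 43 57
f 55 57 56
f 56 57 58
f 56 58 46
f 57 43 59
f 57 59 58
f 58 59 60
f 58 60 46
f 59 43 61
f 59 61 60
f 60 61 62
f 60 62 46
f 61 43 63
f 61 63 62
f 62 63 64
f 62 64 46
f 63 43 65
f 63 65 64
f 64 65 66
f 64 66 46
f 65 43 67
f 65 67 66
f 66 67 68
f 66 68 46
f 67 43 69
f 67 69 68
f 68 69 70
f 68 70 46
f 69 43 71
f 69 71 70
f 70 71 72
f 70 72 46
f 71 43 44
f 71 44 72
f 72 44 45
f 72 45 46
f 74 73 76
f 74 76 75
f 76 73 77
f 76 77 75
f 77 73 78
f 77 78 75
f 78 73 79
f 78 79 75
f 79 73 80
f 79 80 75
f 80 73 81
f 80 81 75
f 81 73 82
f 81 82 75
f 82 73 83
f 82 83 75
f 83 73 84
f 83 84 75
f 84 73 85
f 84 85 75
f 85 73 86
f 85 86 75
f 86 73 74
f 86 74 75
f 88 87 91
f 88 91 89
f 89 91 92
f 89 92 90
f 91 87 93
f 91 93 92
f 92 93 94
f 92 94 90
f 93 87 95
f 93 95 94
f 94 95 96
f 94 96 90
f 95 87 97
f 95 97 96
f 96 97 98
f 96 98 90
f 97 87 99
f 97 99 98
f 98 99 100
f 98 100 90
f 99 87 101
f 99 101 100
f 100 101 102
f 100 102 90
f 101 87 103
f 101 103 102
f 102 103 104
f 102 104 90
f 103 87 88
f 103 88 104
f 104 88 89
f 104 89 90



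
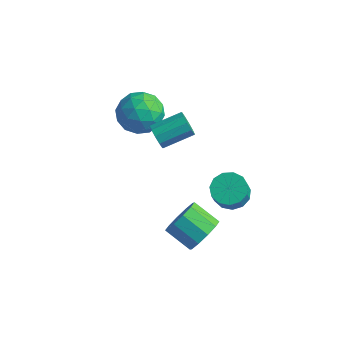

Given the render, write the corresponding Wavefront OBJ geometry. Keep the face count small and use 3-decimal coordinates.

v -4.709 1.997 2.033
v -3.708 2.707 1.852
v -3.552 0.573 2.848
v -2.551 1.283 2.667
v -3.402 1.613 3.508
v -4.117 2.493 3.004
v -3.143 0.787 1.696
v -3.858 1.667 1.192
v -2.74 1.959 1.644
v -2.9 2.47 2.764
v -4.36 0.81 1.936
v -4.52 1.321 3.056
v -4.31 2.477 1.871
v -2.95 0.803 2.829
v -3.45 0.997 3.323
v -2.862 1.415 3.217
v -4.551 2.351 2.548
v -3.962 2.769 2.442
v -3.783 2.126 3.415
v -3.298 0.511 2.258
v -2.709 0.929 2.152
v -4.398 1.865 1.483
v -3.81 2.283 1.377
v -3.477 1.154 1.285
v -3.153 2.455 1.643
v -2.472 1.618 2.122
v -2.82 1.326 1.551
v -3.241 1.843 1.255
v -3.247 2.755 2.3
v -2.567 1.918 2.78
v -3.067 2.112 3.273
v -3.487 2.629 2.977
v -2.678 2.315 2.178
v -4.693 1.362 1.92
v -4.013 0.525 2.4
v -3.773 0.651 1.723
v -4.193 1.168 1.427
v -4.788 1.662 2.578
v -4.107 0.825 3.057
v -4.019 1.437 3.445
v -4.44 1.954 3.149
v -4.582 0.965 2.522
v 0.909 2.867 -2.346
v 1.584 3.479 -2.161
v 1.787 2.944 -1.129
v 1.111 2.333 -1.314
v 1.143 3.685 -1.968
v 1.345 3.15 -0.936
v 0.626 3.63 -1.895
v 0.829 3.095 -0.863
v 0.2 3.334 -1.965
v 0.402 2.799 -0.933
v -0.001 2.889 -2.156
v 0.201 2.354 -1.124
v 0.086 2.438 -2.408
v 0.289 1.903 -1.375
v 0.435 2.123 -2.639
v 0.637 1.588 -1.607
v 0.934 2.044 -2.778
v 1.137 1.509 -1.746
v 1.425 2.227 -2.779
v 1.628 1.692 -1.747
v 1.753 2.613 -2.643
v 1.955 2.078 -1.611
v 1.812 3.08 -2.413
v 2.014 2.545 -1.381
v 1.075 0.472 -3.548
v 1.568 0.047 -2.724
v 0.198 -0.078 -1.968
v -0.295 0.348 -2.792
v 1.556 0.69 -2.64
v 0.185 0.566 -1.884
v 1.36 1.25 -2.903
v -0.01 1.126 -2.147
v 1.056 1.513 -3.412
v -0.315 1.389 -2.656
v 0.758 1.378 -3.973
v -0.612 1.254 -3.217
v 0.582 0.898 -4.372
v -0.788 0.773 -3.616
v 0.595 0.254 -4.456
v -0.776 0.13 -3.7
v 0.79 -0.306 -4.193
v -0.58 -0.43 -3.437
v 1.095 -0.569 -3.684
v -0.276 -0.693 -2.928
v 1.392 -0.434 -3.123
v 0.022 -0.558 -2.367
v -2.028 0.823 2.132
v -1.584 0.759 1.582
v -0.687 2.032 2.158
v -1.132 2.097 2.708
v -1.903 1.036 1.467
v -1.007 2.31 2.042
v -2.271 1.232 1.605
v -1.374 2.506 2.18
v -2.545 1.272 1.945
v -1.649 2.545 2.52
v -2.623 1.141 2.356
v -1.726 2.414 2.932
v -2.473 0.888 2.682
v -1.576 2.161 3.258
v -2.153 0.61 2.798
v -1.257 1.884 3.373
v -1.786 0.414 2.66
v -0.889 1.688 3.235
v -1.511 0.375 2.32
v -0.615 1.648 2.895
v -1.434 0.506 1.908
v -0.537 1.779 2.484
f 1 38 17
f 38 12 41
f 17 41 6
f 38 41 17
f 1 17 13
f 17 6 18
f 13 18 2
f 17 18 13
f 1 13 22
f 13 2 23
f 22 23 8
f 13 23 22
f 1 22 34
f 22 8 37
f 34 37 11
f 22 37 34
f 1 34 38
f 34 11 42
f 38 42 12
f 34 42 38
f 2 18 29
f 18 6 32
f 29 32 10
f 18 32 29
f 6 41 19
f 41 12 40
f 19 40 5
f 41 40 19
f 12 42 39
f 42 11 35
f 39 35 3
f 42 35 39
f 11 37 36
f 37 8 24
f 36 24 7
f 37 24 36
f 8 23 28
f 23 2 25
f 28 25 9
f 23 25 28
f 4 30 16
f 30 10 31
f 16 31 5
f 30 31 16
f 4 16 14
f 16 5 15
f 14 15 3
f 16 15 14
f 4 14 21
f 14 3 20
f 21 20 7
f 14 20 21
f 4 21 26
f 21 7 27
f 26 27 9
f 21 27 26
f 4 26 30
f 26 9 33
f 30 33 10
f 26 33 30
f 5 31 19
f 31 10 32
f 19 32 6
f 31 32 19
f 3 15 39
f 15 5 40
f 39 40 12
f 15 40 39
f 7 20 36
f 20 3 35
f 36 35 11
f 20 35 36
f 9 27 28
f 27 7 24
f 28 24 8
f 27 24 28
f 10 33 29
f 33 9 25
f 29 25 2
f 33 25 29
f 44 43 47
f 44 47 45
f 45 47 48
f 45 48 46
f 47 43 49
f 47 49 48
f 48 49 50
f 48 50 46
f 49 43 51
f 49 51 50
f 50 51 52
f 50 52 46
f 51 43 53
f 51 53 52
f 52 53 54
f 52 54 46
f 53 43 55
f 53 55 54
f 54 55 56
f 54 56 46
f 55 43 57
f 55 57 56
f 56 57 58
f 56 58 46
f 57 43 59
f 57 59 58
f 58 59 60
f 58 60 46
f 59 43 61
f 59 61 60
f 60 61 62
f 60 62 46
f 61 43 63
f 61 63 62
f 62 63 64
f 62 64 46
f 63 43 65
f 63 65 64
f 64 65 66
f 64 66 46
f 65 43 44
f 65 44 66
f 66 44 45
f 66 45 46
f 68 67 71
f 68 71 69
f 69 71 72
f 69 72 70
f 71 67 73
f 71 73 72
f 72 73 74
f 72 74 70
f 73 67 75
f 73 75 74
f 74 75 76
f 74 76 70
f 75 67 77
f 75 77 76
f 76 77 78
f 76 78 70
f 77 67 79
f 77 79 78
f 78 79 80
f 78 80 70
f 79 67 81
f 79 81 80
f 80 81 82
f 80 82 70
f 81 67 83
f 81 83 82
f 82 83 84
f 82 84 70
f 83 67 85
f 83 85 84
f 84 85 86
f 84 86 70
f 85 67 87
f 85 87 86
f 86 87 88
f 86 88 70
f 87 67 68
f 87 68 88
f 88 68 69
f 88 69 70
f 90 89 93
f 90 93 91
f 91 93 94
f 91 94 92
f 93 89 95
f 93 95 94
f 94 95 96
f 94 96 92
f 95 89 97
f 95 97 96
f 96 97 98
f 96 98 92
f 97 89 99
f 97 99 98
f 98 99 100
f 98 100 92
f 99 89 101
f 99 101 100
f 100 101 102
f 100 102 92
f 101 89 103
f 101 103 102
f 102 103 104
f 102 104 92
f 103 89 105
f 103 105 104
f 104 105 106
f 104 106 92
f 105 89 107
f 105 107 106
f 106 107 108
f 106 108 92
f 107 89 109
f 107 109 108
f 108 109 110
f 108 110 92
f 109 89 90
f 109 90 110
f 110 90 91
f 110 91 92



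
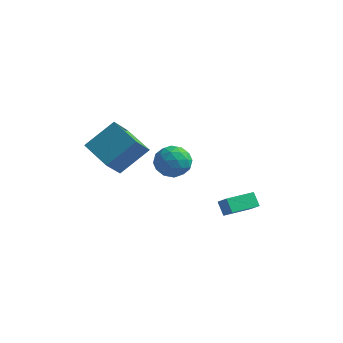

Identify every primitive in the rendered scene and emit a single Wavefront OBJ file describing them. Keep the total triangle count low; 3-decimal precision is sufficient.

v 3.024 -2.518 0.127
v 2.583 -2.144 0.75
v 2.47 -2.218 -0.444
v 2.03 -1.844 0.179
v 3.91 -1.196 -0.039
v 3.47 -0.822 0.584
v 3.357 -0.896 -0.61
v 2.916 -0.522 0.013
v -4.054 -3.597 3.739
v -3.008 -2.467 4.952
v -3.849 -2.497 2.539
v -2.804 -1.367 3.753
v -2.556 -4.433 3.227
v -1.511 -3.303 4.441
v -2.352 -3.333 2.028
v -1.306 -2.203 3.241
v -1.179 0.541 1.176
v -0.302 0.366 1.643
v -1.458 -1.066 1.097
v -0.581 -1.241 1.564
v -1.345 -0.816 2.069
v -1.172 0.177 2.117
v -0.588 -0.877 0.623
v -0.415 0.116 0.671
v 0.064 -0.511 1.301
v -0.404 -0.473 2.195
v -1.356 -0.227 0.545
v -1.824 -0.189 1.439
v -0.716 0.595 1.416
v -1.044 -1.295 1.324
v -1.493 -1.045 1.621
v -0.977 -1.148 1.895
v -1.228 0.484 1.695
v -0.712 0.381 1.969
v -1.325 -0.314 2.22
v -1.048 -1.081 0.771
v -0.532 -1.184 1.045
v -0.783 0.448 0.845
v -0.267 0.345 1.119
v -0.435 -0.386 0.52
v 0.015 -0.024 1.49
v -0.149 -0.968 1.444
v -0.153 -0.754 0.89
v -0.052 -0.17 0.919
v -0.26 -0.001 2.015
v -0.424 -0.946 1.969
v -0.873 -0.696 2.265
v -0.772 -0.112 2.294
v -0.045 -0.517 1.814
v -1.336 0.246 0.771
v -1.5 -0.699 0.725
v -0.988 -0.588 0.446
v -0.887 -0.004 0.475
v -1.611 0.268 1.296
v -1.775 -0.676 1.25
v -1.708 -0.53 1.821
v -1.607 0.054 1.85
v -1.715 -0.183 0.926
f 2 4 1
f 5 2 1
f 1 4 3
f 3 5 1
f 2 8 4
f 6 2 5
f 6 8 2
f 4 8 3
f 7 5 3
f 3 8 7
f 7 6 5
f 8 6 7
f 10 12 9
f 13 10 9
f 9 12 11
f 11 13 9
f 10 16 12
f 14 10 13
f 14 16 10
f 12 16 11
f 15 13 11
f 11 16 15
f 15 14 13
f 16 14 15
f 17 54 33
f 54 28 57
f 33 57 22
f 54 57 33
f 17 33 29
f 33 22 34
f 29 34 18
f 33 34 29
f 17 29 38
f 29 18 39
f 38 39 24
f 29 39 38
f 17 38 50
f 38 24 53
f 50 53 27
f 38 53 50
f 17 50 54
f 50 27 58
f 54 58 28
f 50 58 54
f 18 34 45
f 34 22 48
f 45 48 26
f 34 48 45
f 22 57 35
f 57 28 56
f 35 56 21
f 57 56 35
f 28 58 55
f 58 27 51
f 55 51 19
f 58 51 55
f 27 53 52
f 53 24 40
f 52 40 23
f 53 40 52
f 24 39 44
f 39 18 41
f 44 41 25
f 39 41 44
f 20 46 32
f 46 26 47
f 32 47 21
f 46 47 32
f 20 32 30
f 32 21 31
f 30 31 19
f 32 31 30
f 20 30 37
f 30 19 36
f 37 36 23
f 30 36 37
f 20 37 42
f 37 23 43
f 42 43 25
f 37 43 42
f 20 42 46
f 42 25 49
f 46 49 26
f 42 49 46
f 21 47 35
f 47 26 48
f 35 48 22
f 47 48 35
f 19 31 55
f 31 21 56
f 55 56 28
f 31 56 55
f 23 36 52
f 36 19 51
f 52 51 27
f 36 51 52
f 25 43 44
f 43 23 40
f 44 40 24
f 43 40 44
f 26 49 45
f 49 25 41
f 45 41 18
f 49 41 45



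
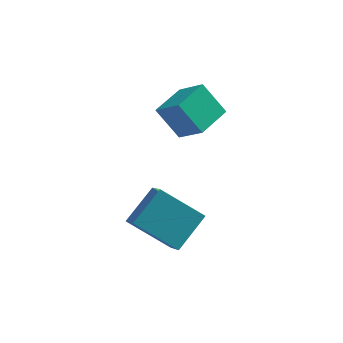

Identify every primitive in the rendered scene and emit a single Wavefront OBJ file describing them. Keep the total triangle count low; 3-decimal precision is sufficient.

v 2.069 -1.161 -2.074
v 2.722 -1.633 -1.401
v 1.413 -0.864 -1.229
v 2.066 -1.337 -0.556
v 2.634 -0.223 -1.964
v 3.287 -0.696 -1.291
v 1.978 0.073 -1.119
v 2.631 -0.399 -0.446
v 0.82 -3.016 -4.059
v 1.089 -3.659 -3.49
v 1.444 -2.155 -3.383
v 1.714 -2.799 -2.814
v 2.026 -3.241 -4.886
v 2.296 -3.885 -4.317
v 2.651 -2.381 -4.21
v 2.92 -3.024 -3.641
f 2 4 1
f 5 2 1
f 1 4 3
f 3 5 1
f 2 8 4
f 6 2 5
f 6 8 2
f 4 8 3
f 7 5 3
f 3 8 7
f 7 6 5
f 8 6 7
f 10 12 9
f 13 10 9
f 9 12 11
f 11 13 9
f 10 16 12
f 14 10 13
f 14 16 10
f 12 16 11
f 15 13 11
f 11 16 15
f 15 14 13
f 16 14 15



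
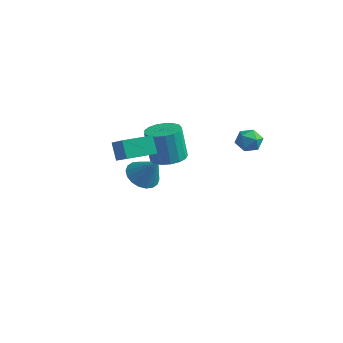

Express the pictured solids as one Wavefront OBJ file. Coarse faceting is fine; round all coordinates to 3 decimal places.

v -1.782 -0.129 -1.834
v -1.083 -0.857 -1.682
v -1.498 -0.838 0.325
v -2.198 -0.111 0.174
v -0.832 -0.441 -1.634
v -1.247 -0.422 0.373
v -0.798 0.046 -1.632
v -1.213 0.065 0.376
v -0.99 0.493 -1.676
v -1.405 0.512 0.332
v -1.363 0.797 -1.756
v -1.778 0.816 0.252
v -1.833 0.889 -1.854
v -2.248 0.908 0.154
v -2.291 0.748 -1.947
v -2.706 0.767 0.06
v -2.632 0.405 -2.014
v -3.047 0.424 -0.007
v -2.779 -0.06 -2.04
v -3.194 -0.041 -0.033
v -2.697 -0.54 -2.019
v -3.113 -0.521 -0.012
v -2.406 -0.927 -1.955
v -2.821 -0.908 0.052
v -1.972 -1.131 -1.864
v -2.388 -1.112 0.144
v -1.495 -1.106 -1.765
v -1.91 -1.087 0.242
v -1.556 -3.98 0.237
v -2.136 -3.614 1.197
v -3.015 -3.047 -1.002
v -3.596 -2.68 -0.042
v -0.664 -2.58 0.242
v -1.245 -2.213 1.202
v -2.124 -1.646 -0.997
v -2.704 -1.28 -0.037
v -3.971 0.375 -4.409
v -3.131 0.194 -4.994
v -2.929 0.445 -2.931
v -3.16 0.656 -4.995
v -3.349 1.062 -4.881
v -3.662 1.332 -4.673
v -4.037 1.413 -4.412
v -4.398 1.288 -4.152
v -4.675 0.982 -3.942
v -4.812 0.556 -3.824
v -4.783 0.094 -3.823
v -4.593 -0.313 -3.937
v -4.28 -0.583 -4.145
v -3.906 -0.663 -4.405
v -3.545 -0.538 -4.666
v -3.268 -0.232 -4.876
v 2.688 0.01 1.894
v 3.088 0.625 1.605
v 3.552 -0.785 1.395
v 3.952 -0.17 1.106
v 3.927 -0.294 1.884
v 3.393 0.197 2.193
v 3.247 -0.357 0.807
v 2.713 0.134 1.116
v 3.433 0.398 0.933
v 3.854 0.438 1.599
v 2.786 -0.598 1.401
v 3.207 -0.558 2.067
f 2 1 5
f 2 5 3
f 3 5 6
f 3 6 4
f 5 1 7
f 5 7 6
f 6 7 8
f 6 8 4
f 7 1 9
f 7 9 8
f 8 9 10
f 8 10 4
f 9 1 11
f 9 11 10
f 10 11 12
f 10 12 4
f 11 1 13
f 11 13 12
f 12 13 14
f 12 14 4
f 13 1 15
f 13 15 14
f 14 15 16
f 14 16 4
f 15 1 17
f 15 17 16
f 16 17 18
f 16 18 4
f 17 1 19
f 17 19 18
f 18 19 20
f 18 20 4
f 19 1 21
f 19 21 20
f 20 21 22
f 20 22 4
f 21 1 23
f 21 23 22
f 22 23 24
f 22 24 4
f 23 1 25
f 23 25 24
f 24 25 26
f 24 26 4
f 25 1 27
f 25 27 26
f 26 27 28
f 26 28 4
f 27 1 2
f 27 2 28
f 28 2 3
f 28 3 4
f 30 32 29
f 33 30 29
f 29 32 31
f 31 33 29
f 30 36 32
f 34 30 33
f 34 36 30
f 32 36 31
f 35 33 31
f 31 36 35
f 35 34 33
f 36 34 35
f 38 37 40
f 38 40 39
f 40 37 41
f 40 41 39
f 41 37 42
f 41 42 39
f 42 37 43
f 42 43 39
f 43 37 44
f 43 44 39
f 44 37 45
f 44 45 39
f 45 37 46
f 45 46 39
f 46 37 47
f 46 47 39
f 47 37 48
f 47 48 39
f 48 37 49
f 48 49 39
f 49 37 50
f 49 50 39
f 50 37 51
f 50 51 39
f 51 37 52
f 51 52 39
f 52 37 38
f 52 38 39
f 53 64 58
f 53 58 54
f 53 54 60
f 53 60 63
f 53 63 64
f 54 58 62
f 58 64 57
f 64 63 55
f 63 60 59
f 60 54 61
f 56 62 57
f 56 57 55
f 56 55 59
f 56 59 61
f 56 61 62
f 57 62 58
f 55 57 64
f 59 55 63
f 61 59 60
f 62 61 54



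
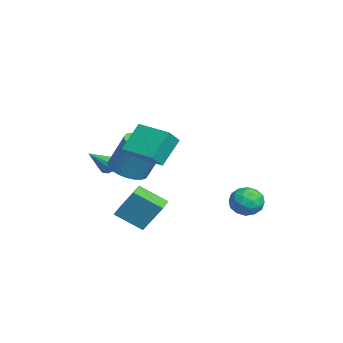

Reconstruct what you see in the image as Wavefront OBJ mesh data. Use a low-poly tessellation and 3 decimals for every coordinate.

v -0.632 -2.622 0.579
v 0.316 -3.158 0.614
v 0.701 -2.355 2.516
v -0.248 -1.818 2.481
v 0.435 -2.791 0.435
v 0.819 -1.988 2.337
v 0.391 -2.399 0.278
v 0.776 -1.595 2.179
v 0.192 -2.04 0.167
v 0.576 -1.236 2.068
v -0.133 -1.77 0.118
v 0.252 -0.966 2.02
v -0.534 -1.629 0.14
v -0.149 -0.826 2.042
v -0.95 -1.64 0.228
v -0.565 -0.836 2.13
v -1.317 -1.8 0.37
v -0.933 -0.996 2.272
v -1.581 -2.085 0.544
v -1.196 -1.282 2.446
v -1.699 -2.452 0.723
v -1.315 -1.649 2.625
v -1.656 -2.845 0.881
v -1.271 -2.041 2.782
v -1.456 -3.204 0.992
v -1.072 -2.4 2.893
v -1.132 -3.474 1.04
v -0.747 -2.67 2.942
v -0.731 -3.614 1.018
v -0.346 -2.811 2.92
v -0.315 -3.604 0.93
v 0.07 -2.8 2.832
v 0.053 -3.444 0.788
v 0.437 -2.64 2.69
v 1.314 -2.567 2.178
v 0.571 -1.668 3.522
v 2.592 -1.255 2.006
v 1.849 -0.355 3.35
v 2.011 -3.145 2.95
v 1.268 -2.245 4.294
v 3.289 -1.832 2.778
v 2.546 -0.933 4.122
v -4.185 -3.247 -0.436
v -3.67 -3.047 -0.671
v -3.195 -4.353 0.796
v -3.764 -2.821 -0.392
v -4.019 -2.758 -0.13
v -4.338 -2.881 0.014
v -4.598 -3.144 -0.013
v -4.7 -3.446 -0.202
v -4.606 -3.672 -0.481
v -4.35 -3.735 -0.742
v -4.032 -3.612 -0.887
v -3.772 -3.349 -0.86
v 0.683 3.605 -0.603
v 1.387 3.875 -1.175
v 0.673 2.225 -1.265
v 1.377 2.495 -1.837
v 1.539 2.374 -0.913
v 1.544 3.227 -0.503
v 0.516 2.873 -1.937
v 0.521 3.726 -1.527
v 1.283 3.422 -1.999
v 1.916 3.114 -1.366
v 0.144 2.986 -1.074
v 0.777 2.678 -0.441
v 1.035 3.861 -0.831
v 1.025 2.239 -1.609
v 1.12 2.168 -1.066
v 1.533 2.326 -1.402
v 1.128 3.481 -0.436
v 1.542 3.639 -0.772
v 1.631 2.757 -0.618
v 0.518 2.461 -1.668
v 0.932 2.619 -2.004
v 0.527 3.774 -1.038
v 0.94 3.932 -1.374
v 0.429 3.343 -1.822
v 1.388 3.754 -1.651
v 1.383 2.942 -2.041
v 0.877 3.164 -2.099
v 0.88 3.666 -1.859
v 1.76 3.573 -1.279
v 1.755 2.761 -1.669
v 1.85 2.691 -1.125
v 1.853 3.192 -0.885
v 1.7 3.307 -1.764
v 0.305 3.339 -0.771
v 0.3 2.527 -1.161
v 0.207 2.908 -1.555
v 0.21 3.409 -1.315
v 0.677 3.158 -0.399
v 0.672 2.346 -0.789
v 1.18 2.434 -0.581
v 1.183 2.936 -0.341
v 0.36 2.793 -0.676
v -0.873 -3.008 -2.095
v -0.465 -2.07 -0.506
v -0.395 -1.624 -3.035
v 0.013 -0.686 -1.446
v 0.167 -3.394 -2.134
v 0.575 -2.456 -0.545
v 0.645 -2.01 -3.074
v 1.053 -1.072 -1.485
f 2 1 5
f 2 5 3
f 3 5 6
f 3 6 4
f 5 1 7
f 5 7 6
f 6 7 8
f 6 8 4
f 7 1 9
f 7 9 8
f 8 9 10
f 8 10 4
f 9 1 11
f 9 11 10
f 10 11 12
f 10 12 4
f 11 1 13
f 11 13 12
f 12 13 14
f 12 14 4
f 13 1 15
f 13 15 14
f 14 15 16
f 14 16 4
f 15 1 17
f 15 17 16
f 16 17 18
f 16 18 4
f 17 1 19
f 17 19 18
f 18 19 20
f 18 20 4
f 19 1 21
f 19 21 20
f 20 21 22
f 20 22 4
f 21 1 23
f 21 23 22
f 22 23 24
f 22 24 4
f 23 1 25
f 23 25 24
f 24 25 26
f 24 26 4
f 25 1 27
f 25 27 26
f 26 27 28
f 26 28 4
f 27 1 29
f 27 29 28
f 28 29 30
f 28 30 4
f 29 1 31
f 29 31 30
f 30 31 32
f 30 32 4
f 31 1 33
f 31 33 32
f 32 33 34
f 32 34 4
f 33 1 2
f 33 2 34
f 34 2 3
f 34 3 4
f 36 38 35
f 39 36 35
f 35 38 37
f 37 39 35
f 36 42 38
f 40 36 39
f 40 42 36
f 38 42 37
f 41 39 37
f 37 42 41
f 41 40 39
f 42 40 41
f 44 43 46
f 44 46 45
f 46 43 47
f 46 47 45
f 47 43 48
f 47 48 45
f 48 43 49
f 48 49 45
f 49 43 50
f 49 50 45
f 50 43 51
f 50 51 45
f 51 43 52
f 51 52 45
f 52 43 53
f 52 53 45
f 53 43 54
f 53 54 45
f 54 43 44
f 54 44 45
f 55 92 71
f 92 66 95
f 71 95 60
f 92 95 71
f 55 71 67
f 71 60 72
f 67 72 56
f 71 72 67
f 55 67 76
f 67 56 77
f 76 77 62
f 67 77 76
f 55 76 88
f 76 62 91
f 88 91 65
f 76 91 88
f 55 88 92
f 88 65 96
f 92 96 66
f 88 96 92
f 56 72 83
f 72 60 86
f 83 86 64
f 72 86 83
f 60 95 73
f 95 66 94
f 73 94 59
f 95 94 73
f 66 96 93
f 96 65 89
f 93 89 57
f 96 89 93
f 65 91 90
f 91 62 78
f 90 78 61
f 91 78 90
f 62 77 82
f 77 56 79
f 82 79 63
f 77 79 82
f 58 84 70
f 84 64 85
f 70 85 59
f 84 85 70
f 58 70 68
f 70 59 69
f 68 69 57
f 70 69 68
f 58 68 75
f 68 57 74
f 75 74 61
f 68 74 75
f 58 75 80
f 75 61 81
f 80 81 63
f 75 81 80
f 58 80 84
f 80 63 87
f 84 87 64
f 80 87 84
f 59 85 73
f 85 64 86
f 73 86 60
f 85 86 73
f 57 69 93
f 69 59 94
f 93 94 66
f 69 94 93
f 61 74 90
f 74 57 89
f 90 89 65
f 74 89 90
f 63 81 82
f 81 61 78
f 82 78 62
f 81 78 82
f 64 87 83
f 87 63 79
f 83 79 56
f 87 79 83
f 98 100 97
f 101 98 97
f 97 100 99
f 99 101 97
f 98 104 100
f 102 98 101
f 102 104 98
f 100 104 99
f 103 101 99
f 99 104 103
f 103 102 101
f 104 102 103



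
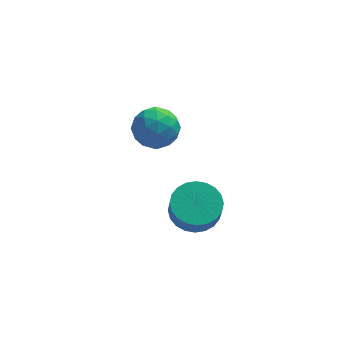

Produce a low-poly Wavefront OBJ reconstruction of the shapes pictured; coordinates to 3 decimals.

v 1.55 -3.769 -2.988
v 2.637 -3.821 -3.054
v 2.677 -4.264 -2.059
v 1.59 -4.211 -1.992
v 2.583 -3.436 -2.881
v 2.622 -3.879 -1.886
v 2.371 -3.102 -2.724
v 2.411 -3.545 -1.729
v 2.035 -2.87 -2.607
v 2.075 -3.313 -1.612
v 1.625 -2.774 -2.548
v 1.664 -3.217 -1.553
v 1.203 -2.83 -2.556
v 1.243 -3.273 -1.561
v 0.835 -3.028 -2.63
v 0.874 -3.471 -1.635
v 0.575 -3.34 -2.758
v 0.614 -3.783 -1.763
v 0.463 -3.716 -2.921
v 0.503 -4.159 -1.926
v 0.518 -4.101 -3.094
v 0.557 -4.544 -2.099
v 0.729 -4.435 -3.251
v 0.769 -4.878 -2.256
v 1.065 -4.667 -3.368
v 1.105 -5.11 -2.373
v 1.476 -4.763 -3.427
v 1.515 -5.206 -2.432
v 1.897 -4.707 -3.419
v 1.937 -5.15 -2.424
v 2.266 -4.509 -3.345
v 2.305 -4.952 -2.35
v 2.526 -4.197 -3.217
v 2.565 -4.64 -2.222
v -0.151 1.628 -1.849
v 0.822 1.54 -1.313
v -0.182 -0.16 -2.087
v 0.791 -0.248 -1.551
v -0.129 0.041 -0.992
v -0.11 1.146 -0.845
v 0.75 0.234 -2.555
v 0.769 1.339 -2.408
v 1.379 0.679 -1.749
v 0.836 0.559 -0.783
v -0.196 0.821 -2.617
v -0.739 0.701 -1.651
v 0.338 1.741 -1.56
v 0.302 -0.361 -1.84
v -0.239 -0.191 -1.511
v 0.333 -0.242 -1.196
v -0.21 1.509 -1.285
v 0.362 1.457 -0.97
v -0.197 0.577 -0.781
v 0.278 -0.077 -2.43
v 0.85 -0.129 -2.115
v 0.307 1.622 -2.204
v 0.879 1.571 -1.889
v 0.837 0.803 -2.619
v 1.237 1.183 -1.501
v 1.219 0.132 -1.641
v 1.195 0.415 -2.231
v 1.206 1.065 -2.145
v 0.918 1.113 -0.934
v 0.9 0.062 -1.073
v 0.359 0.232 -0.745
v 0.37 0.881 -0.659
v 1.245 0.606 -1.19
v -0.26 1.318 -2.327
v -0.278 0.267 -2.466
v 0.27 0.499 -2.741
v 0.281 1.148 -2.655
v -0.579 1.248 -1.759
v -0.597 0.197 -1.899
v -0.566 0.315 -1.255
v -0.555 0.965 -1.169
v -0.605 0.774 -2.21
f 2 1 5
f 2 5 3
f 3 5 6
f 3 6 4
f 5 1 7
f 5 7 6
f 6 7 8
f 6 8 4
f 7 1 9
f 7 9 8
f 8 9 10
f 8 10 4
f 9 1 11
f 9 11 10
f 10 11 12
f 10 12 4
f 11 1 13
f 11 13 12
f 12 13 14
f 12 14 4
f 13 1 15
f 13 15 14
f 14 15 16
f 14 16 4
f 15 1 17
f 15 17 16
f 16 17 18
f 16 18 4
f 17 1 19
f 17 19 18
f 18 19 20
f 18 20 4
f 19 1 21
f 19 21 20
f 20 21 22
f 20 22 4
f 21 1 23
f 21 23 22
f 22 23 24
f 22 24 4
f 23 1 25
f 23 25 24
f 24 25 26
f 24 26 4
f 25 1 27
f 25 27 26
f 26 27 28
f 26 28 4
f 27 1 29
f 27 29 28
f 28 29 30
f 28 30 4
f 29 1 31
f 29 31 30
f 30 31 32
f 30 32 4
f 31 1 33
f 31 33 32
f 32 33 34
f 32 34 4
f 33 1 2
f 33 2 34
f 34 2 3
f 34 3 4
f 35 72 51
f 72 46 75
f 51 75 40
f 72 75 51
f 35 51 47
f 51 40 52
f 47 52 36
f 51 52 47
f 35 47 56
f 47 36 57
f 56 57 42
f 47 57 56
f 35 56 68
f 56 42 71
f 68 71 45
f 56 71 68
f 35 68 72
f 68 45 76
f 72 76 46
f 68 76 72
f 36 52 63
f 52 40 66
f 63 66 44
f 52 66 63
f 40 75 53
f 75 46 74
f 53 74 39
f 75 74 53
f 46 76 73
f 76 45 69
f 73 69 37
f 76 69 73
f 45 71 70
f 71 42 58
f 70 58 41
f 71 58 70
f 42 57 62
f 57 36 59
f 62 59 43
f 57 59 62
f 38 64 50
f 64 44 65
f 50 65 39
f 64 65 50
f 38 50 48
f 50 39 49
f 48 49 37
f 50 49 48
f 38 48 55
f 48 37 54
f 55 54 41
f 48 54 55
f 38 55 60
f 55 41 61
f 60 61 43
f 55 61 60
f 38 60 64
f 60 43 67
f 64 67 44
f 60 67 64
f 39 65 53
f 65 44 66
f 53 66 40
f 65 66 53
f 37 49 73
f 49 39 74
f 73 74 46
f 49 74 73
f 41 54 70
f 54 37 69
f 70 69 45
f 54 69 70
f 43 61 62
f 61 41 58
f 62 58 42
f 61 58 62
f 44 67 63
f 67 43 59
f 63 59 36
f 67 59 63



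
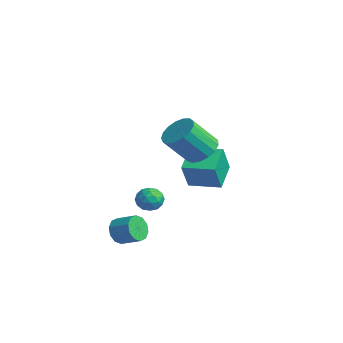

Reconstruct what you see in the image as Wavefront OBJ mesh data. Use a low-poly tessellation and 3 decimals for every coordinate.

v -3.42 1.941 -2.504
v -2.864 1.258 -0.866
v -4.582 3.024 -1.658
v -4.026 2.342 -0.02
v -2.134 3.238 -2.4
v -1.578 2.556 -0.762
v -3.296 4.322 -1.554
v -2.74 3.639 0.084
v -0.33 -3.444 -3.417
v 0.092 -3.533 -4.115
v 1.011 -2.905 -3.641
v 0.59 -2.816 -2.943
v -0.181 -3.108 -4.15
v 0.738 -2.48 -3.676
v -0.511 -2.811 -3.905
v 0.408 -2.182 -3.431
v -0.771 -2.755 -3.474
v 0.148 -2.127 -3
v -0.863 -2.963 -3.021
v 0.056 -2.335 -2.547
v -0.751 -3.355 -2.719
v 0.168 -2.727 -2.245
v -0.478 -3.78 -2.684
v 0.441 -3.152 -2.21
v -0.148 -4.078 -2.929
v 0.771 -3.449 -2.455
v 0.112 -4.133 -3.36
v 1.031 -3.505 -2.886
v 0.204 -3.925 -3.813
v 1.123 -3.297 -3.339
v -2.072 -0.969 -1.578
v -1.437 -0.526 -1.78
v -1.843 -1.754 -2.58
v -1.208 -1.311 -2.782
v -1.193 -1.751 -2.114
v -1.335 -1.266 -1.496
v -1.945 -1.014 -2.864
v -2.087 -0.529 -2.246
v -1.359 -0.554 -2.575
v -0.894 -1.01 -2.111
v -2.386 -1.27 -2.249
v -1.921 -1.726 -1.785
v -1.775 -0.679 -1.591
v -1.505 -1.601 -2.769
v -1.496 -1.86 -2.377
v -1.123 -1.6 -2.495
v -1.714 -1.113 -1.424
v -1.341 -0.853 -1.543
v -1.198 -1.573 -1.739
v -1.939 -1.427 -2.817
v -1.566 -1.167 -2.936
v -2.157 -0.68 -1.865
v -1.784 -0.42 -1.983
v -2.082 -0.707 -2.621
v -1.356 -0.435 -2.177
v -1.221 -0.896 -2.766
v -1.655 -0.722 -2.814
v -1.738 -0.437 -2.451
v -1.083 -0.703 -1.905
v -0.948 -1.164 -2.493
v -0.939 -1.423 -2.101
v -1.022 -1.138 -1.737
v -1.037 -0.719 -2.372
v -2.332 -1.116 -1.867
v -2.197 -1.577 -2.455
v -2.258 -1.142 -2.623
v -2.341 -0.857 -2.259
v -2.059 -1.384 -1.594
v -1.924 -1.845 -2.183
v -1.542 -1.843 -1.909
v -1.625 -1.558 -1.546
v -2.243 -1.561 -1.988
v 1.388 0.315 2.206
v 2.381 0.149 2.125
v 2.284 -1.161 3.633
v 1.292 -0.995 3.714
v 2.351 0.514 2.441
v 2.254 -0.796 3.949
v 2.099 0.834 2.702
v 2.002 -0.477 4.21
v 1.685 1.034 2.85
v 1.588 -0.276 4.358
v 1.203 1.07 2.85
v 1.106 -0.24 4.358
v 0.763 0.933 2.703
v 0.667 -0.377 4.211
v 0.467 0.655 2.442
v 0.37 -0.655 3.95
v 0.382 0.298 2.127
v 0.285 -1.012 3.635
v 0.527 -0.054 1.83
v 0.43 -1.364 3.338
v 0.87 -0.322 1.619
v 0.773 -1.632 3.127
v 1.331 -0.444 1.543
v 1.234 -1.754 3.051
v 1.806 -0.392 1.618
v 1.709 -1.703 3.126
v 2.185 -0.178 1.829
v 2.088 -1.489 3.336
f 2 4 1
f 5 2 1
f 1 4 3
f 3 5 1
f 2 8 4
f 6 2 5
f 6 8 2
f 4 8 3
f 7 5 3
f 3 8 7
f 7 6 5
f 8 6 7
f 10 9 13
f 10 13 11
f 11 13 14
f 11 14 12
f 13 9 15
f 13 15 14
f 14 15 16
f 14 16 12
f 15 9 17
f 15 17 16
f 16 17 18
f 16 18 12
f 17 9 19
f 17 19 18
f 18 19 20
f 18 20 12
f 19 9 21
f 19 21 20
f 20 21 22
f 20 22 12
f 21 9 23
f 21 23 22
f 22 23 24
f 22 24 12
f 23 9 25
f 23 25 24
f 24 25 26
f 24 26 12
f 25 9 27
f 25 27 26
f 26 27 28
f 26 28 12
f 27 9 29
f 27 29 28
f 28 29 30
f 28 30 12
f 29 9 10
f 29 10 30
f 30 10 11
f 30 11 12
f 31 68 47
f 68 42 71
f 47 71 36
f 68 71 47
f 31 47 43
f 47 36 48
f 43 48 32
f 47 48 43
f 31 43 52
f 43 32 53
f 52 53 38
f 43 53 52
f 31 52 64
f 52 38 67
f 64 67 41
f 52 67 64
f 31 64 68
f 64 41 72
f 68 72 42
f 64 72 68
f 32 48 59
f 48 36 62
f 59 62 40
f 48 62 59
f 36 71 49
f 71 42 70
f 49 70 35
f 71 70 49
f 42 72 69
f 72 41 65
f 69 65 33
f 72 65 69
f 41 67 66
f 67 38 54
f 66 54 37
f 67 54 66
f 38 53 58
f 53 32 55
f 58 55 39
f 53 55 58
f 34 60 46
f 60 40 61
f 46 61 35
f 60 61 46
f 34 46 44
f 46 35 45
f 44 45 33
f 46 45 44
f 34 44 51
f 44 33 50
f 51 50 37
f 44 50 51
f 34 51 56
f 51 37 57
f 56 57 39
f 51 57 56
f 34 56 60
f 56 39 63
f 60 63 40
f 56 63 60
f 35 61 49
f 61 40 62
f 49 62 36
f 61 62 49
f 33 45 69
f 45 35 70
f 69 70 42
f 45 70 69
f 37 50 66
f 50 33 65
f 66 65 41
f 50 65 66
f 39 57 58
f 57 37 54
f 58 54 38
f 57 54 58
f 40 63 59
f 63 39 55
f 59 55 32
f 63 55 59
f 74 73 77
f 74 77 75
f 75 77 78
f 75 78 76
f 77 73 79
f 77 79 78
f 78 79 80
f 78 80 76
f 79 73 81
f 79 81 80
f 80 81 82
f 80 82 76
f 81 73 83
f 81 83 82
f 82 83 84
f 82 84 76
f 83 73 85
f 83 85 84
f 84 85 86
f 84 86 76
f 85 73 87
f 85 87 86
f 86 87 88
f 86 88 76
f 87 73 89
f 87 89 88
f 88 89 90
f 88 90 76
f 89 73 91
f 89 91 90
f 90 91 92
f 90 92 76
f 91 73 93
f 91 93 92
f 92 93 94
f 92 94 76
f 93 73 95
f 93 95 94
f 94 95 96
f 94 96 76
f 95 73 97
f 95 97 96
f 96 97 98
f 96 98 76
f 97 73 99
f 97 99 98
f 98 99 100
f 98 100 76
f 99 73 74
f 99 74 100
f 100 74 75
f 100 75 76

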